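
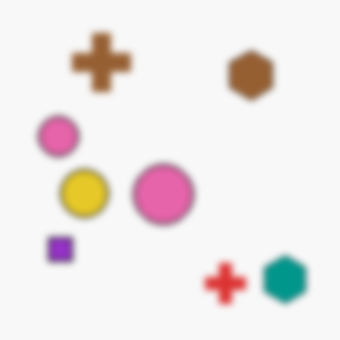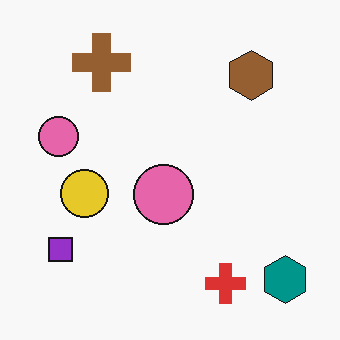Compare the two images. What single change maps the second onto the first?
Noticeably gaussian-blurred.

Shape edges and outlines are uniformly softened across the whole image.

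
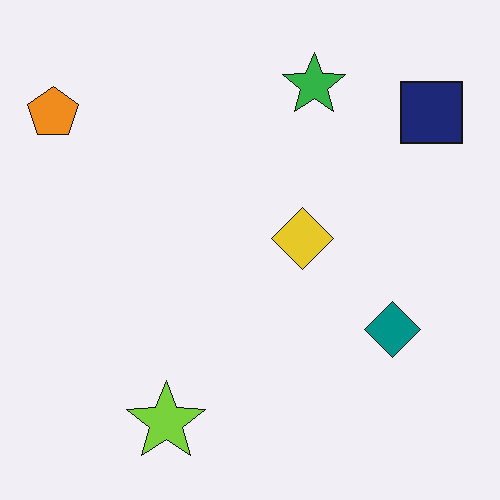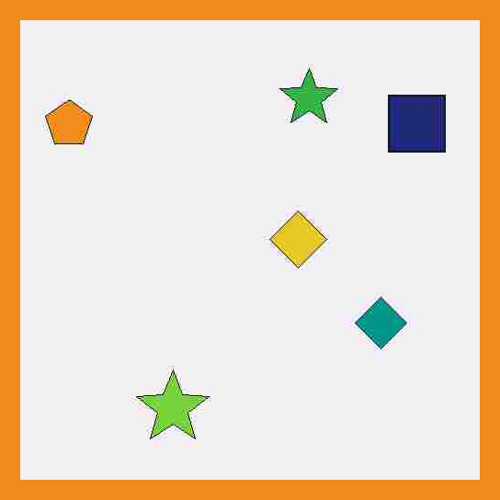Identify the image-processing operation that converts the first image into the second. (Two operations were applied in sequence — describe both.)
The transformation is: heavily JPEG-compressed with obvious blocking artifacts, then framed with a orange border.

Blocky 8×8 compression artifacts appear around shape edges and the flat background shows ringing — characteristic JPEG degradation. A solid orange frame runs around the edge of the second image, with the content slightly shrunk inside it.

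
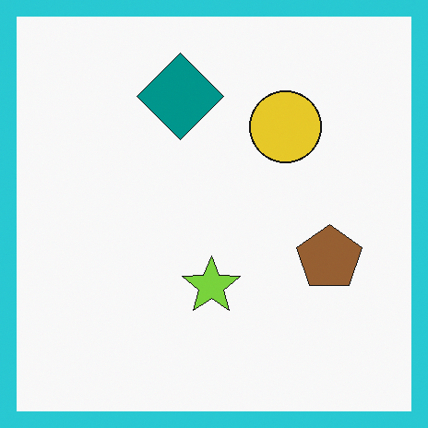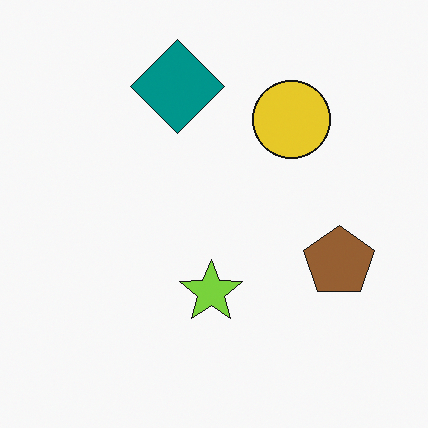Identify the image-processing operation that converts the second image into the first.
This is the original image framed with a cyan border.

A solid cyan frame runs around the edge of the first image, with the content slightly shrunk inside it.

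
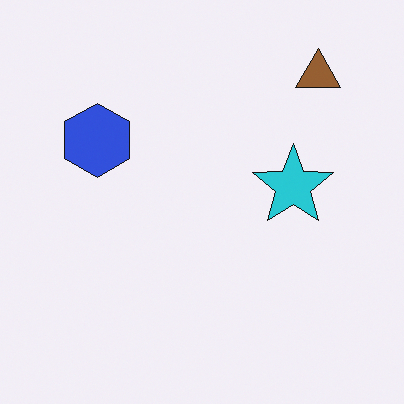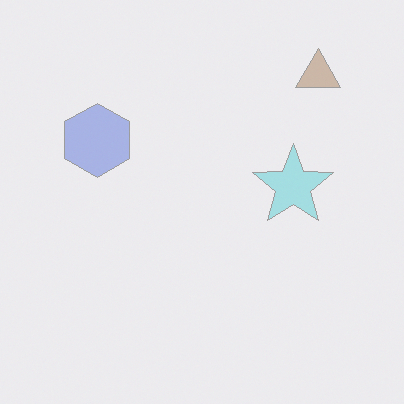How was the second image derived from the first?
The image was washed out (contrast reduced).

Tones are pushed toward mid-grey across the whole image — a global contrast change.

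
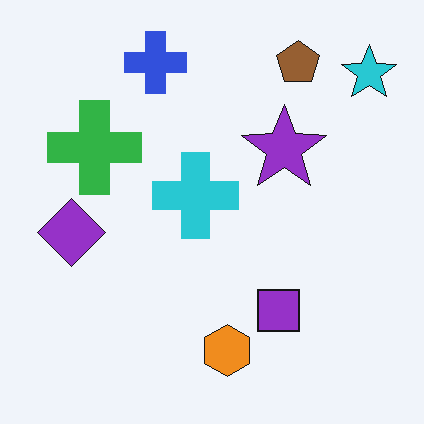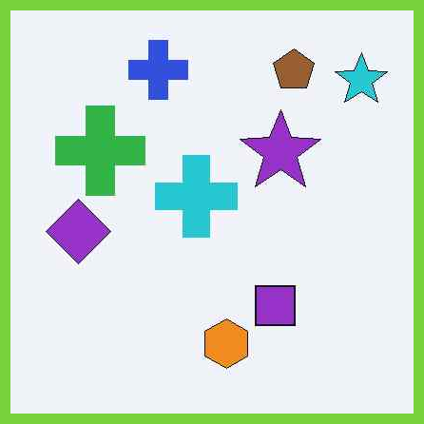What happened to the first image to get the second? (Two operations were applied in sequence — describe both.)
The image was JPEG-compressed with visible artifacts, then framed with a lime border.

Blocky 8×8 compression artifacts appear around shape edges and the flat background shows ringing — characteristic JPEG degradation. A solid lime frame runs around the edge of the second image, with the content slightly shrunk inside it.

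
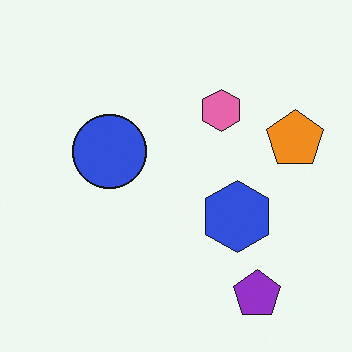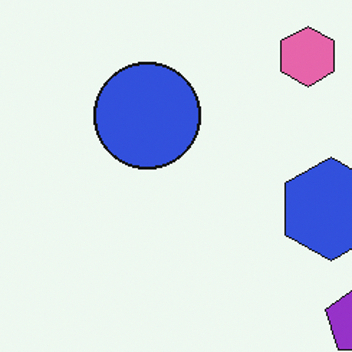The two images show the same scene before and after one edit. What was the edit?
The transformation is: cropped slightly and scaled back up.

The visible shapes are larger and the field of view is narrower; shapes near the original edges may be partly or wholly outside the frame — a crop-and-rescale.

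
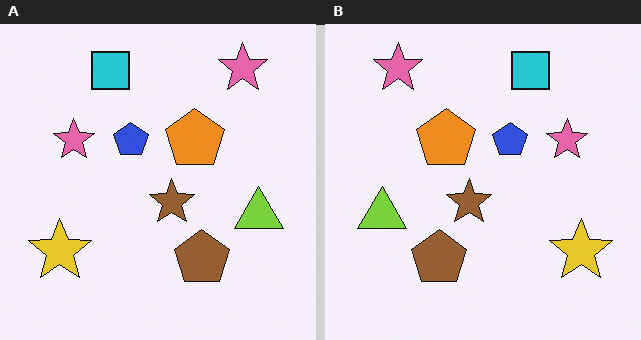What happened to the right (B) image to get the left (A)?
The transformation is: flipped horizontally (left ↔ right).

The lime triangle is in the left of the right (B) image and the right of the left (A) — shapes on opposite sides of the vertical midline have swapped in a mirror flip.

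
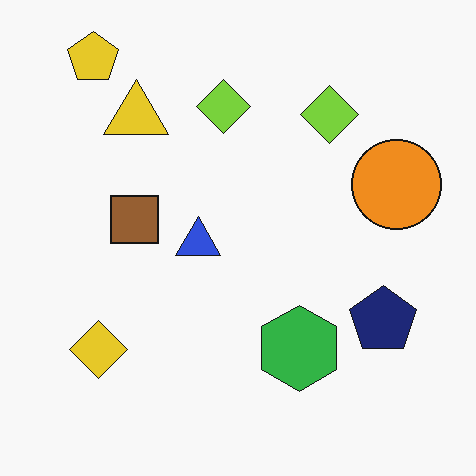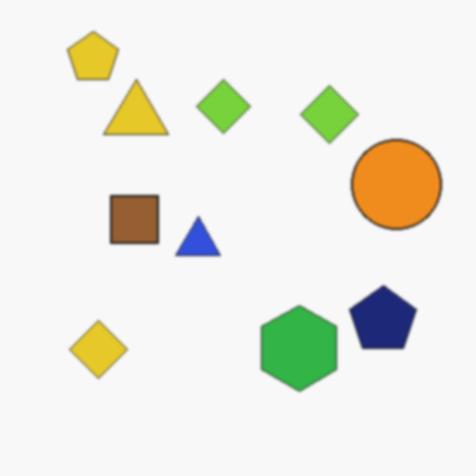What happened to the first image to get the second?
The second image is the first given a subtle gaussian blur.

Shape edges and outlines are uniformly softened across the whole image.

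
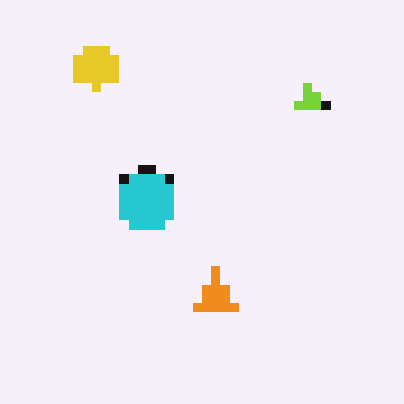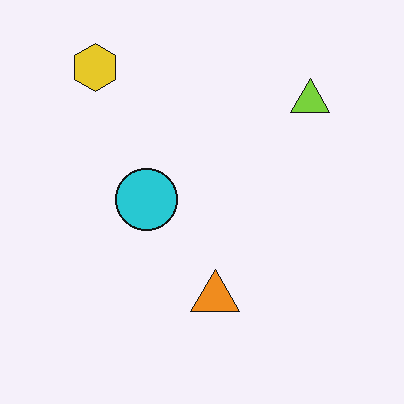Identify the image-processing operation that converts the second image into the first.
This is the original image heavily pixelated into large blocks.

Shapes are reduced to large square blocks; fine edges and outlines are lost — a downscale-then-upscale (mosaic) effect.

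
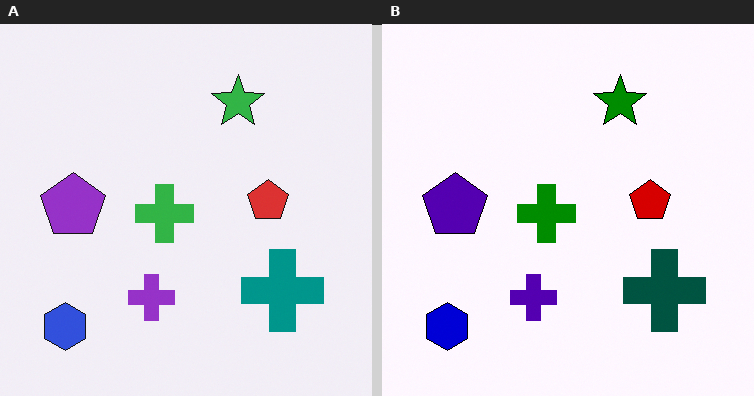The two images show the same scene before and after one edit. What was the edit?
Given much higher contrast.

Tones are pushed away from mid-grey across the whole image — a global contrast change.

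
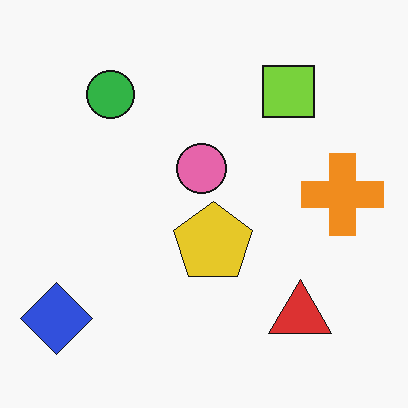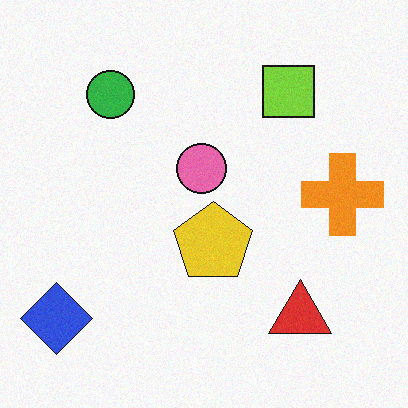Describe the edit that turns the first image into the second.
The transformation is: degraded with subtle gaussian noise.

Random speckle covers the whole image, including the flat background.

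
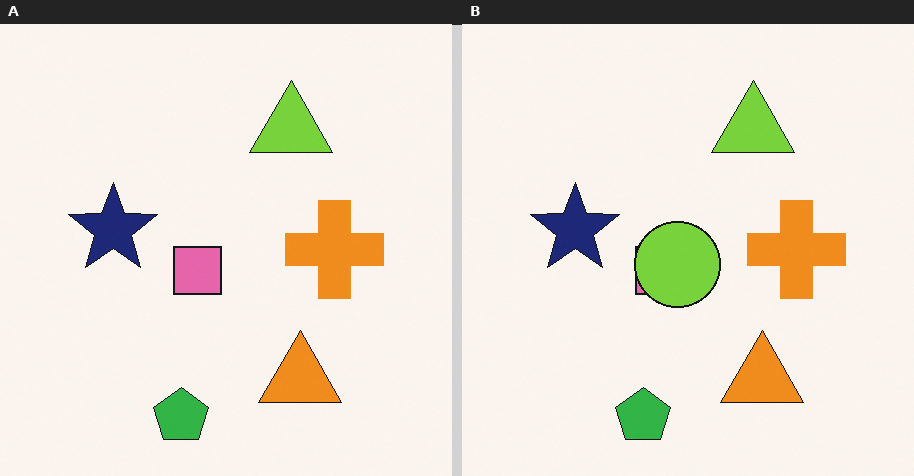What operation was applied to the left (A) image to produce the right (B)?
Overlaid with an additional lime circle.

A lime circle appears in the right (B) image that is absent from the left (A).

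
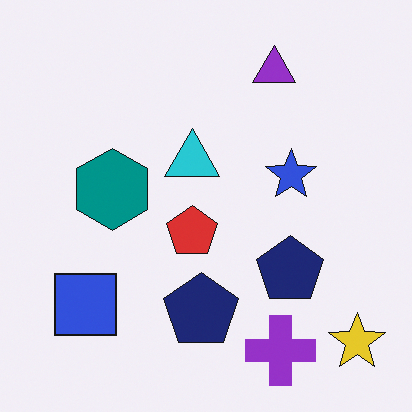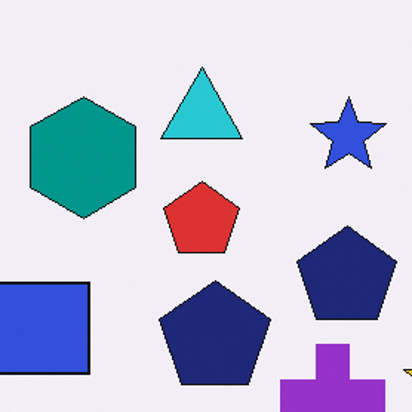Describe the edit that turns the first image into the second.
The image was cropped to a modestly smaller region and rescaled.

The visible shapes are larger and the field of view is narrower; shapes near the original edges may be partly or wholly outside the frame — a crop-and-rescale.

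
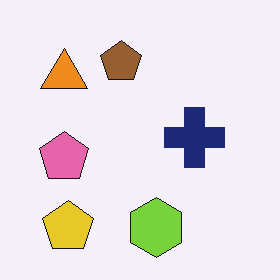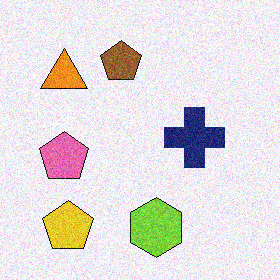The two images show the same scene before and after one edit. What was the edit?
The image was degraded with visible gaussian noise.

Random speckle covers the whole image, including the flat background.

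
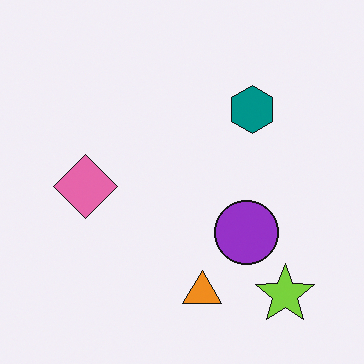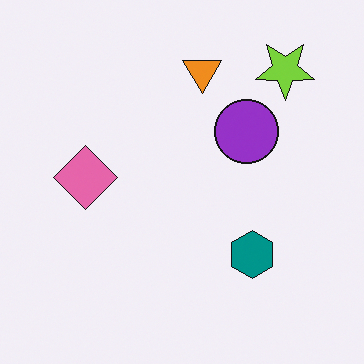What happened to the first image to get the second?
This is the original image flipped vertically (top ↔ bottom).

The lime star is in the bottom-right of the first image and the top-right of the second — shapes on opposite sides of the horizontal midline have swapped in a mirror flip.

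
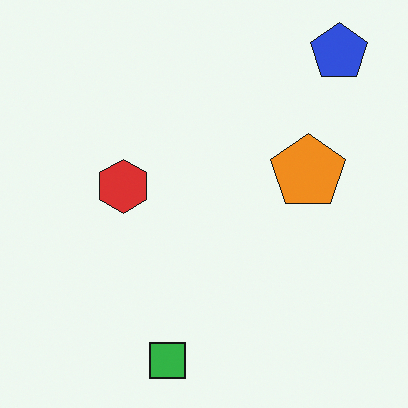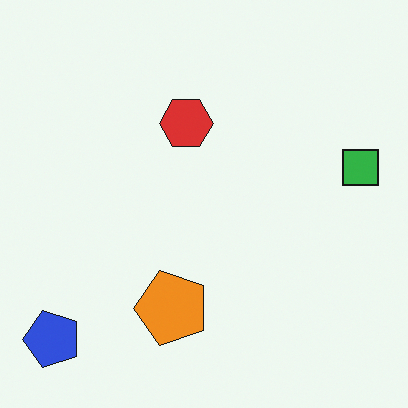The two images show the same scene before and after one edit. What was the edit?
It was transposed (reflected across the top-left ↔ bottom-right diagonal).

Shapes have swapped their row and column positions — what was in the top-right is now in the bottom-left — a diagonal reflection.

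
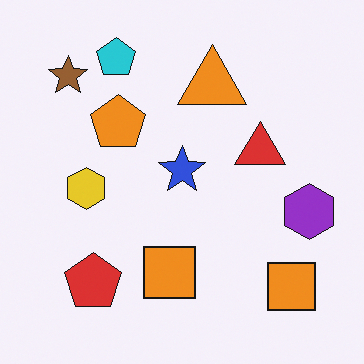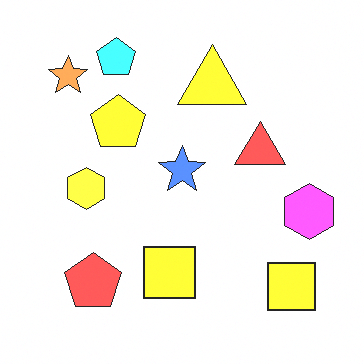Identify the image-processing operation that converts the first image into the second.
Substantially brightened.

Every pixel — background and shapes alike — is uniformly brightened.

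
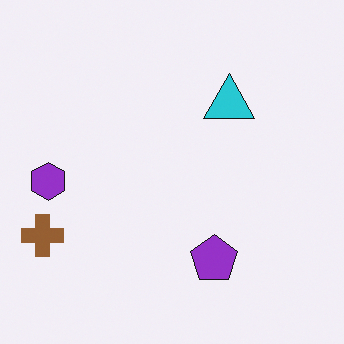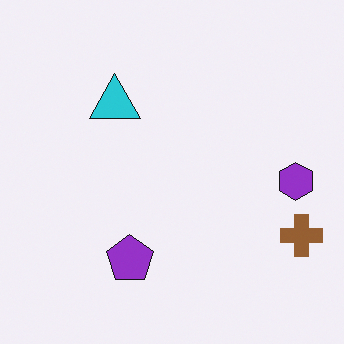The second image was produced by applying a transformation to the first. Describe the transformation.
The transformation is: flipped horizontally (left ↔ right).

The brown cross is in the bottom-left of the first image and the bottom-right of the second — shapes on opposite sides of the vertical midline have swapped in a mirror flip.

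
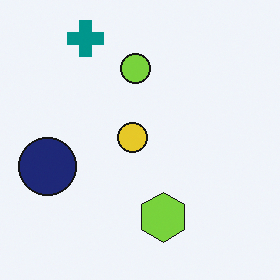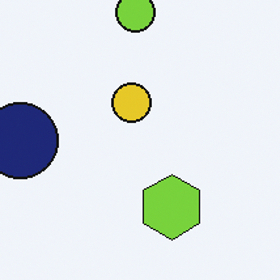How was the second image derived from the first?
The image was cropped to a modestly smaller region and rescaled.

The visible shapes are larger and the field of view is narrower; shapes near the original edges may be partly or wholly outside the frame — a crop-and-rescale.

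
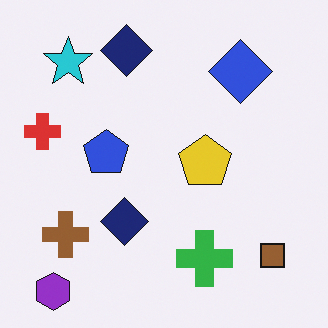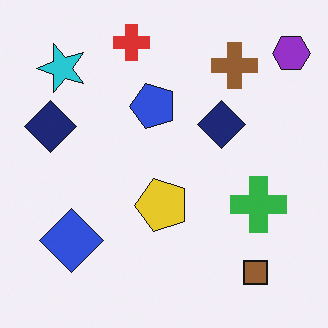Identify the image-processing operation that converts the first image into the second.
The second image is the first transposed (reflected across the top-left ↔ bottom-right diagonal).

Shapes have swapped their row and column positions — what was in the top-right is now in the bottom-left — a diagonal reflection.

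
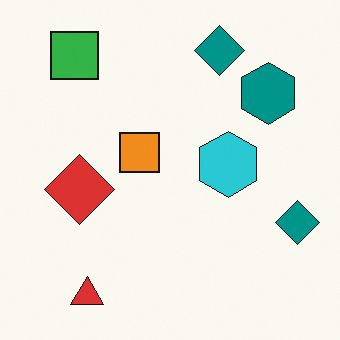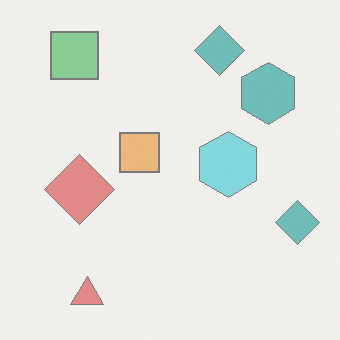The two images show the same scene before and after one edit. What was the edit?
The image was washed out (contrast reduced).

Tones are pushed toward mid-grey across the whole image — a global contrast change.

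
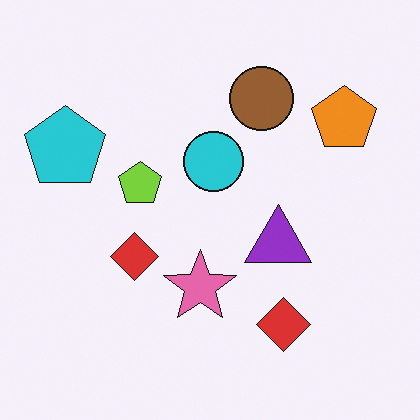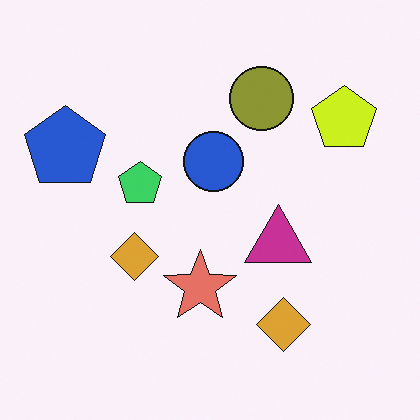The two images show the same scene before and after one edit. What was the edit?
The second image is the first hue-shifted by a small amount.

Every shape's color has rotated by the same amount around the hue wheel — a uniform hue shift.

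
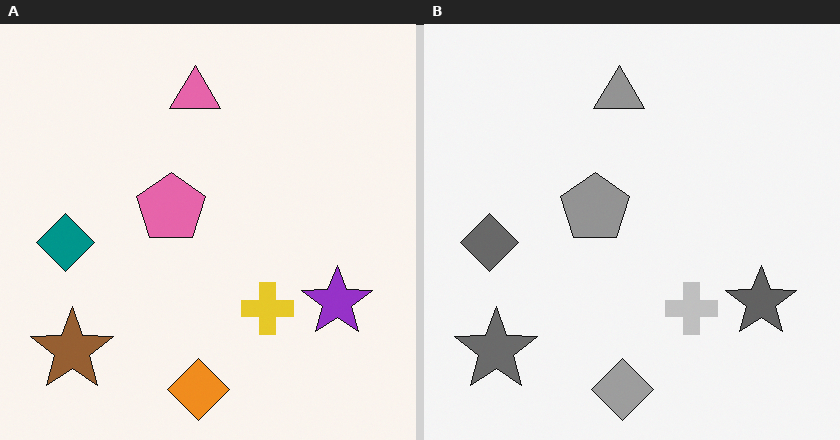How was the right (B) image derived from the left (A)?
This is the original image converted to grayscale.

All color is removed — every shape is now a shade of grey.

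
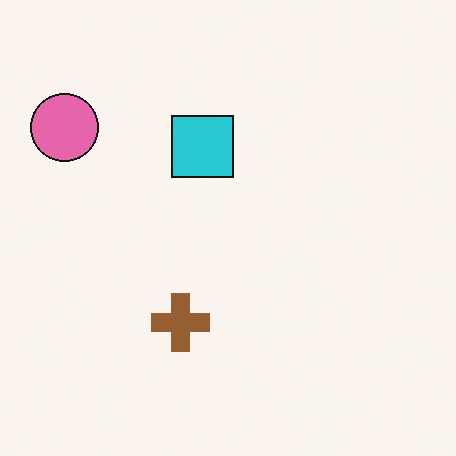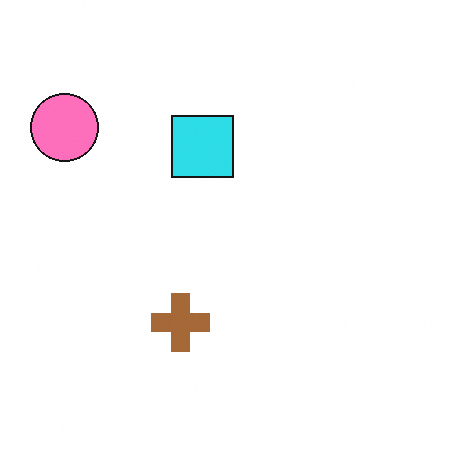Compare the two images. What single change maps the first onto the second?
Slightly brightened.

Every pixel — background and shapes alike — is uniformly brightened.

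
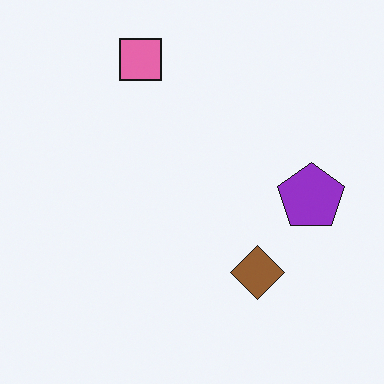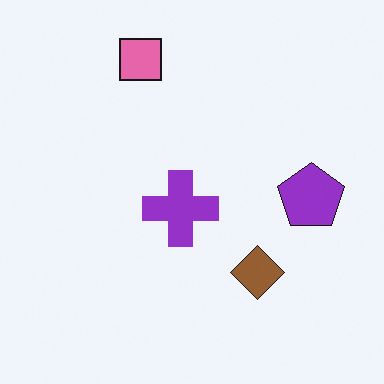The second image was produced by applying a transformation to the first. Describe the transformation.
Overlaid with an additional purple cross.

A purple cross appears in the second image that is absent from the first.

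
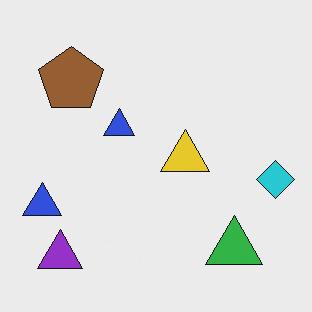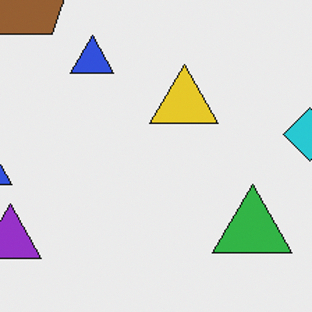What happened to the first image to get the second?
The second image is the first cropped slightly and scaled back up.

The visible shapes are larger and the field of view is narrower; shapes near the original edges may be partly or wholly outside the frame — a crop-and-rescale.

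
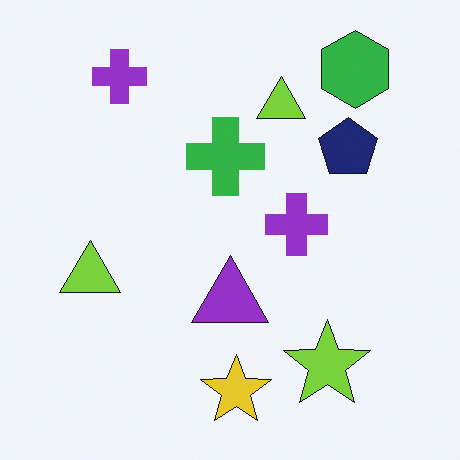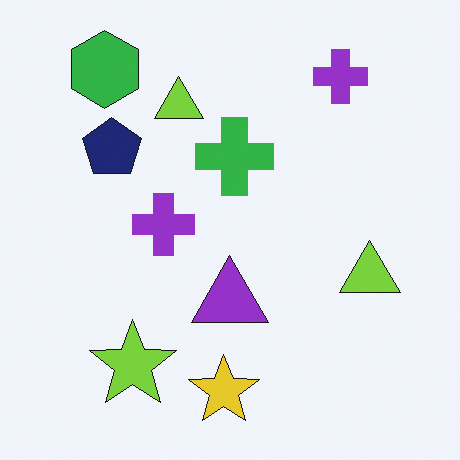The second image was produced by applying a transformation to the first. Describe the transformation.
The transformation is: flipped horizontally (left ↔ right).

The green hexagon is in the top-right of the first image and the top-left of the second — shapes on opposite sides of the vertical midline have swapped in a mirror flip.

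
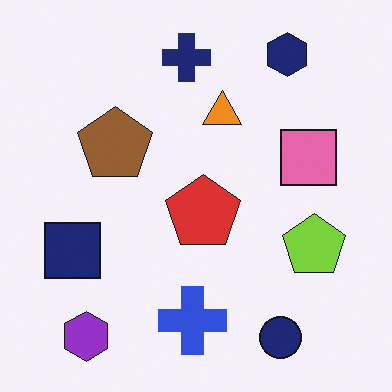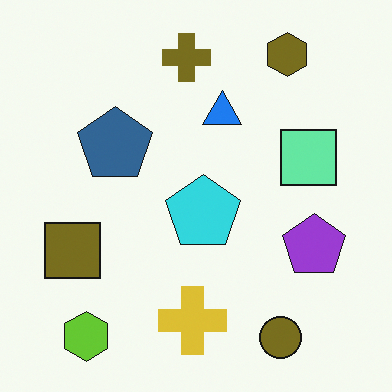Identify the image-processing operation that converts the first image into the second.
The image was hue-shifted through roughly half the color wheel.

Every shape's color has rotated by the same amount around the hue wheel — a uniform hue shift.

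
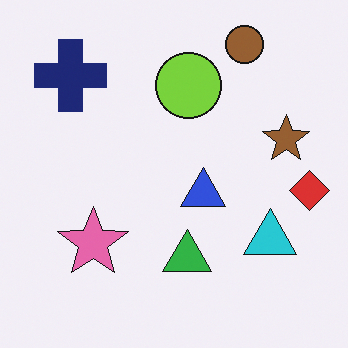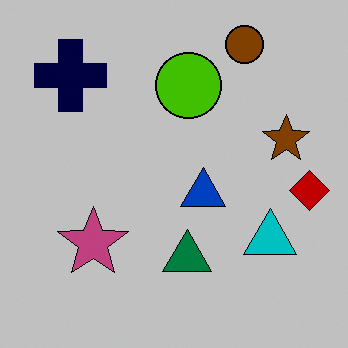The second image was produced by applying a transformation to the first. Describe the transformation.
The image was heavily posterized to just a handful of flat colors.

Each flat color has snapped to a coarser quantized level — most visibly, the near-white background has dropped to a flat grey.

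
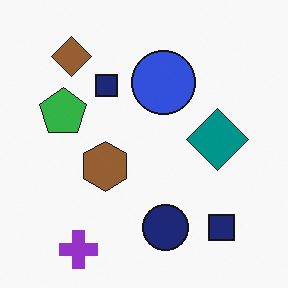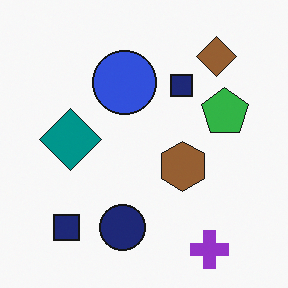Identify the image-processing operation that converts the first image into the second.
This is the original image flipped horizontally (left ↔ right).

The green pentagon is in the left of the first image and the right of the second — shapes on opposite sides of the vertical midline have swapped in a mirror flip.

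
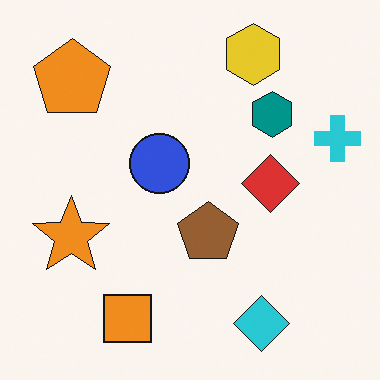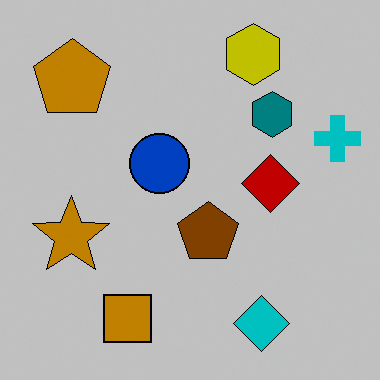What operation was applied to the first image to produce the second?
The transformation is: aggressively posterized.

Each flat color has snapped to a coarser quantized level — most visibly, the near-white background has dropped to a flat grey.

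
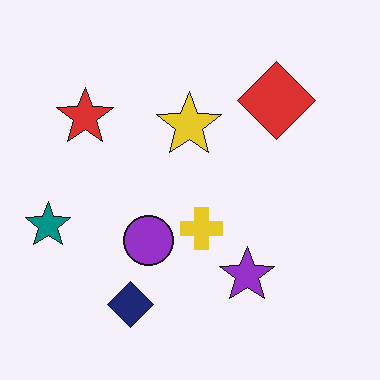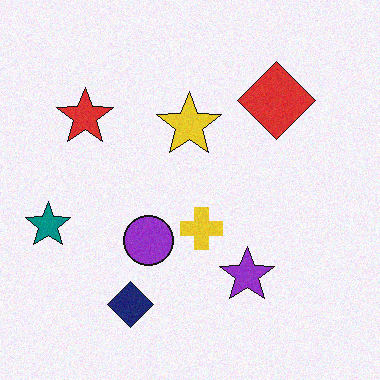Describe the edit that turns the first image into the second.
The transformation is: degraded with subtle gaussian noise.

Random speckle covers the whole image, including the flat background.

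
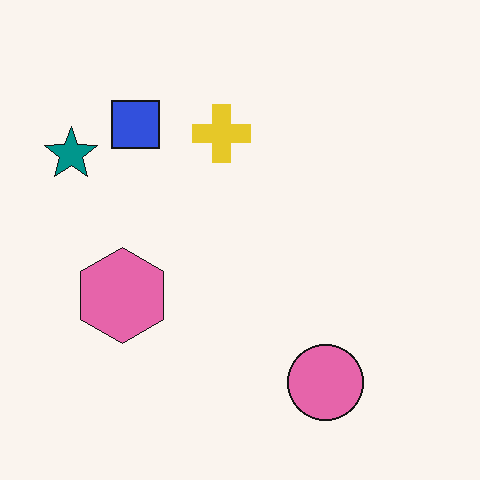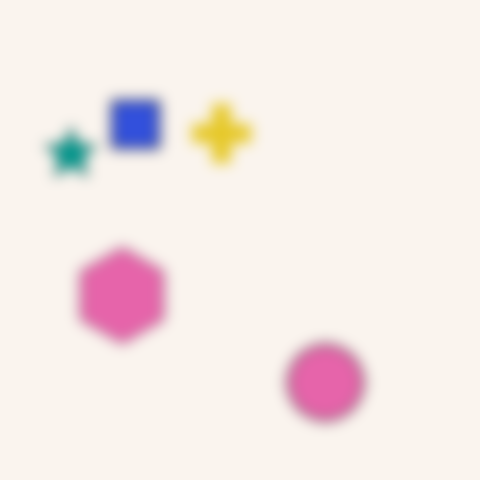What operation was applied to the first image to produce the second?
It was strongly gaussian-blurred.

Shape edges and outlines are uniformly softened across the whole image.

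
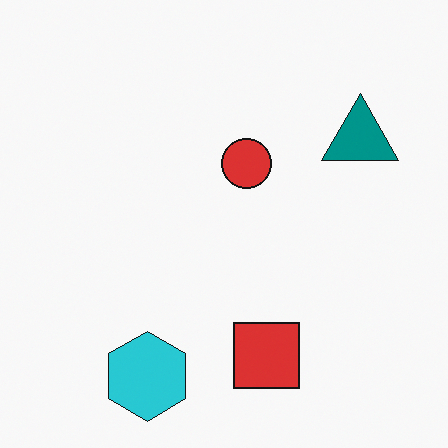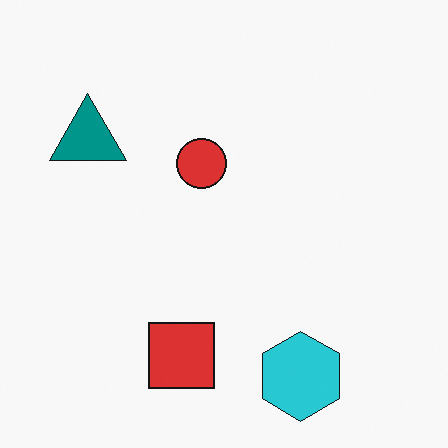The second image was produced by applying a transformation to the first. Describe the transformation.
The transformation is: flipped horizontally (left ↔ right).

The teal triangle is in the top-right of the first image and the top-left of the second — shapes on opposite sides of the vertical midline have swapped in a mirror flip.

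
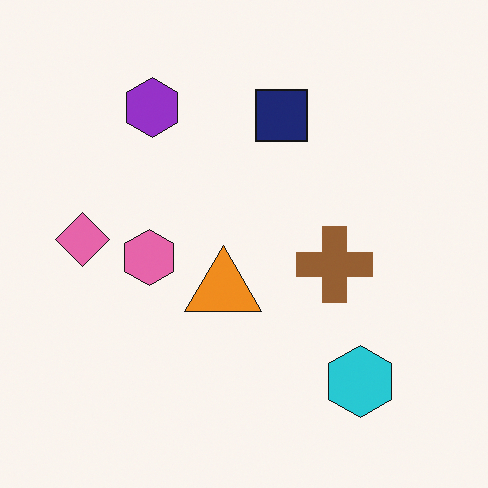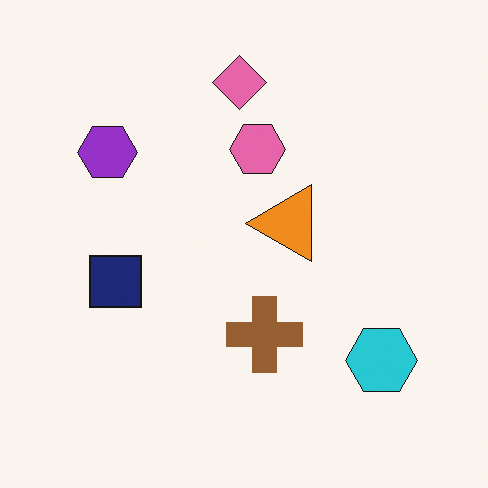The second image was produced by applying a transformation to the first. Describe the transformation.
This is the original image transposed (reflected across the top-left ↔ bottom-right diagonal).

Shapes have swapped their row and column positions — what was in the top-right is now in the bottom-left — a diagonal reflection.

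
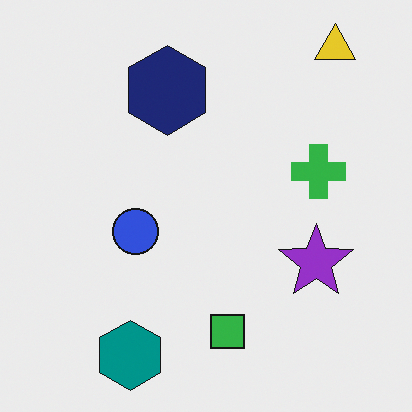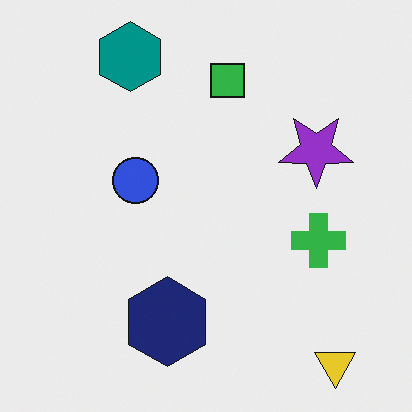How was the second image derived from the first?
This is the original image flipped vertically (top ↔ bottom).

The yellow triangle is in the top-right of the first image and the bottom-right of the second — shapes on opposite sides of the horizontal midline have swapped in a mirror flip.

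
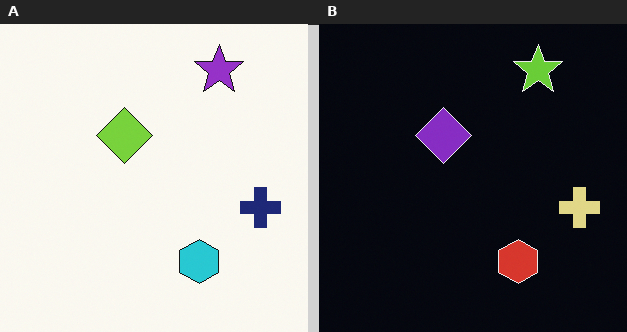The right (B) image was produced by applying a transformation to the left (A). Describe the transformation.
The image was color-inverted (negative).

The light background has become dark and every shape's color is its complement — a photographic negative.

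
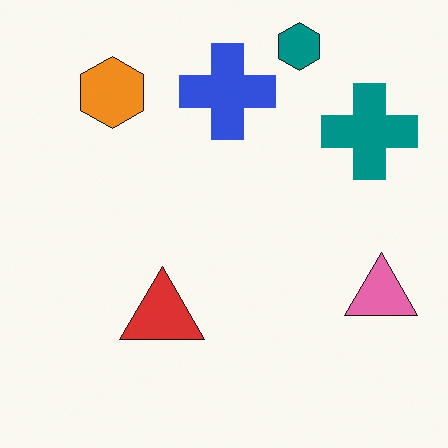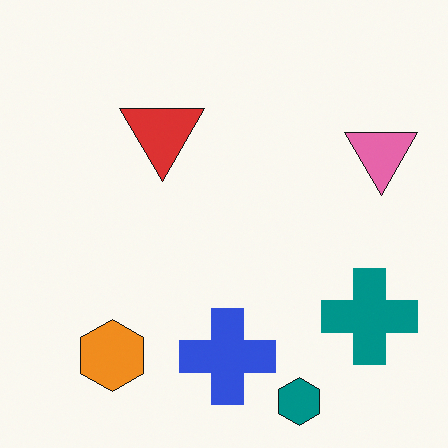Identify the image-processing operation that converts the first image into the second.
This is the original image flipped vertically (top ↔ bottom).

The teal hexagon is in the top-right of the first image and the bottom-right of the second — shapes on opposite sides of the horizontal midline have swapped in a mirror flip.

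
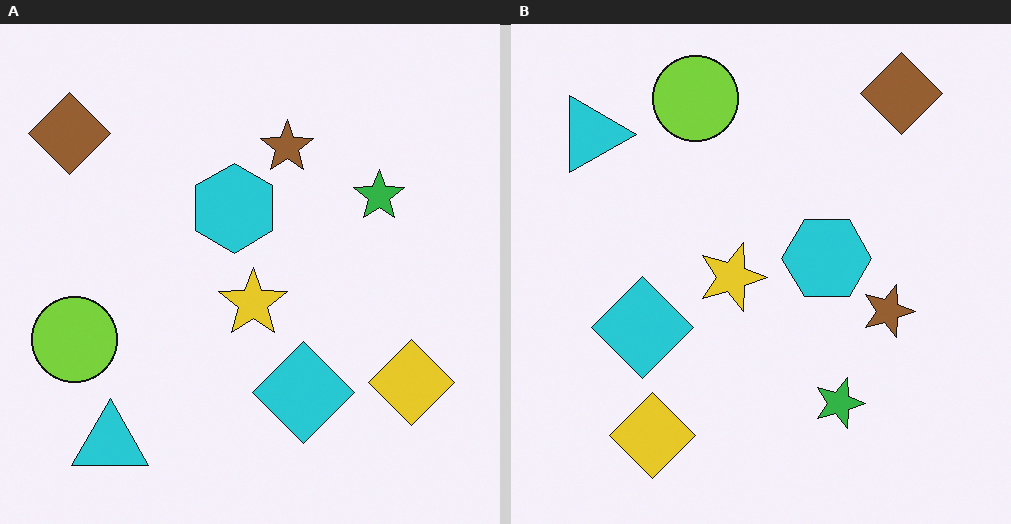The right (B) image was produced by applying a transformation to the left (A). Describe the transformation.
This is the original image rotated 90° clockwise.

The brown diamond sits in the top-left of the left (A) image and the top-right of the right (B) — consistent with a whole-image 90° clockwise rotation.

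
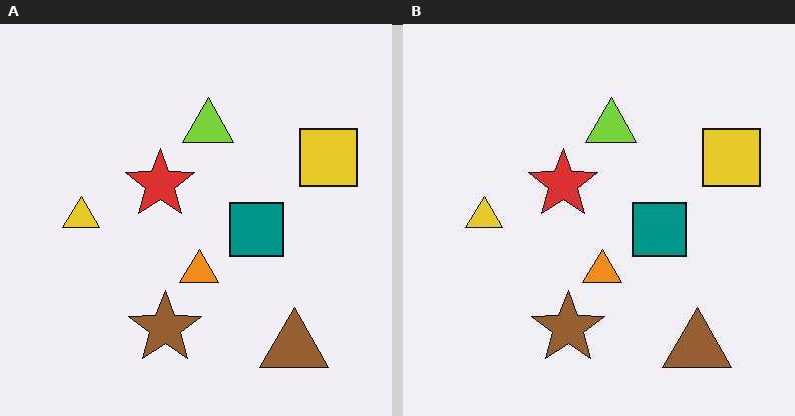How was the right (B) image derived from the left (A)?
The transformation is: given moderate JPEG compression.

Blocky 8×8 compression artifacts appear around shape edges and the flat background shows ringing — characteristic JPEG degradation.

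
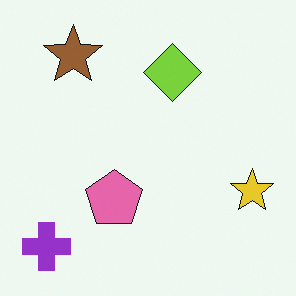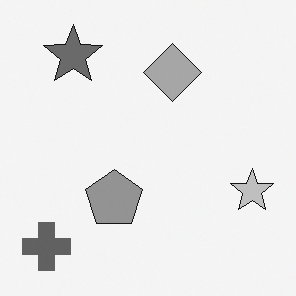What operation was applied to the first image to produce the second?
The image was converted to grayscale.

All color is removed — every shape is now a shade of grey.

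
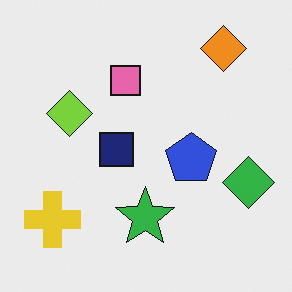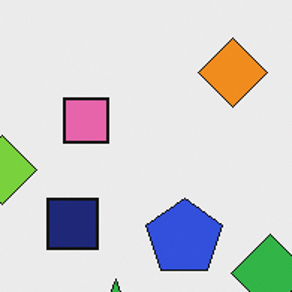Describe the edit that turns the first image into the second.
The transformation is: cropped slightly and scaled back up.

The visible shapes are larger and the field of view is narrower; shapes near the original edges may be partly or wholly outside the frame — a crop-and-rescale.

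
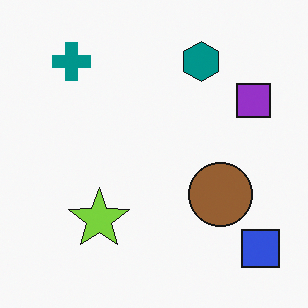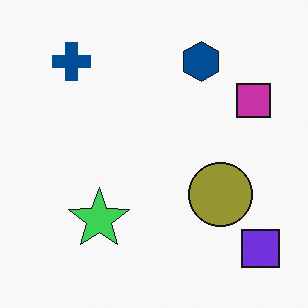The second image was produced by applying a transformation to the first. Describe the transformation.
The transformation is: hue-shifted slightly.

Every shape's color has rotated by the same amount around the hue wheel — a uniform hue shift.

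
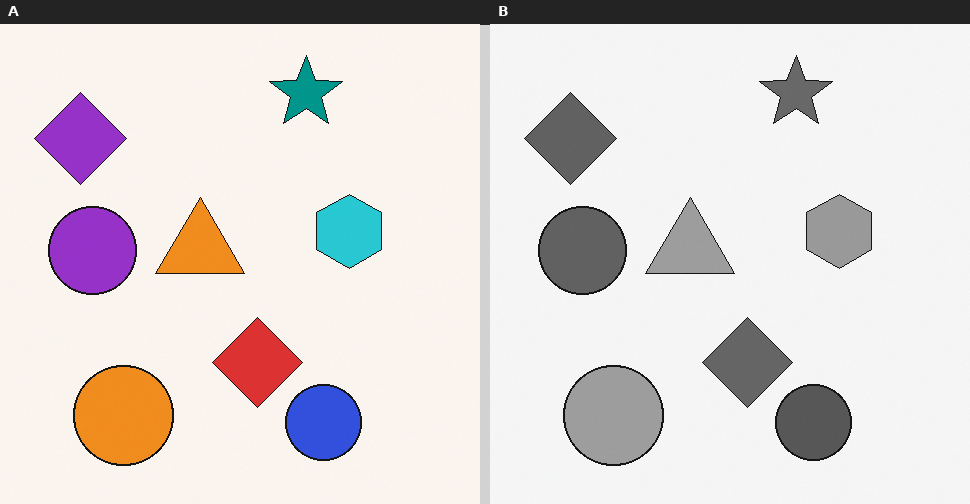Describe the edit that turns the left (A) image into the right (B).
This is the original image converted to grayscale.

All color is removed — every shape is now a shade of grey.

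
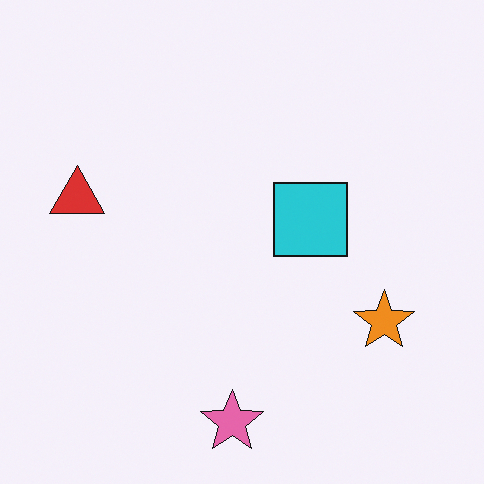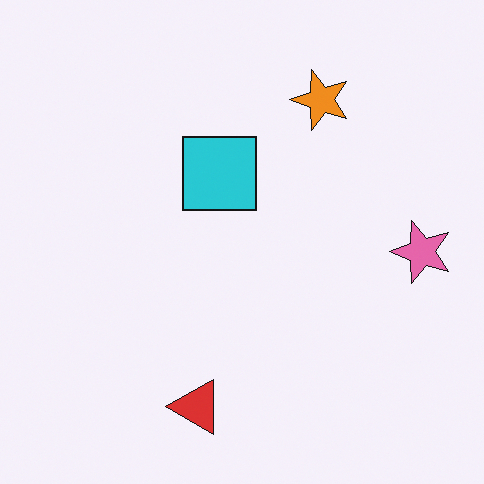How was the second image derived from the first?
The image was rotated 90° counter-clockwise.

The pink star sits in the bottom of the first image and the right of the second — consistent with a whole-image 90° counter-clockwise rotation.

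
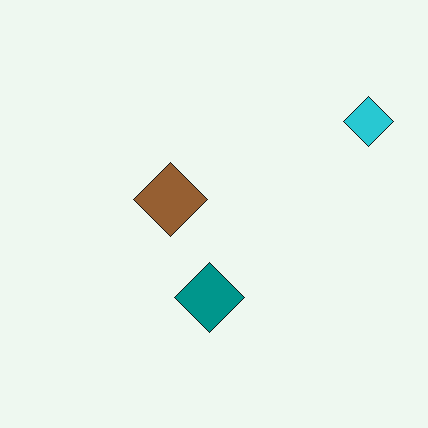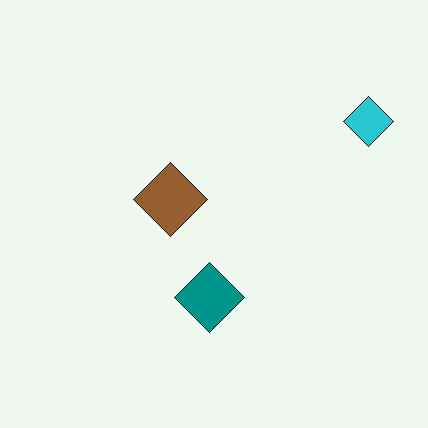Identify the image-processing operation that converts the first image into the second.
It was JPEG-compressed with visible artifacts.

Blocky 8×8 compression artifacts appear around shape edges and the flat background shows ringing — characteristic JPEG degradation.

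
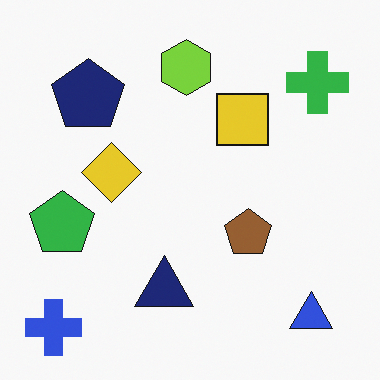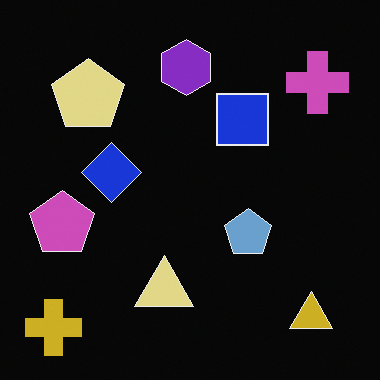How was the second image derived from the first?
Color-inverted (negative).

The light background has become dark and every shape's color is its complement — a photographic negative.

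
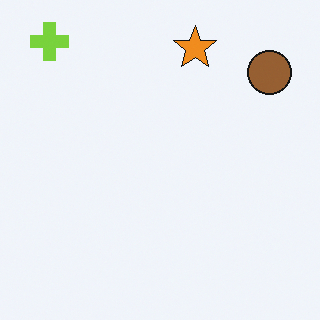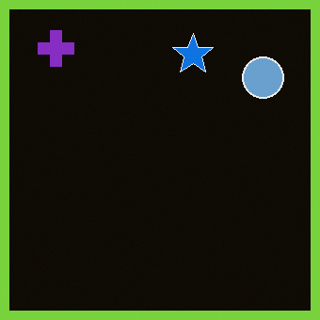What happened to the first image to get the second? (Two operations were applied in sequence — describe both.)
The second image is the first color-inverted (negative), then framed with a lime border.

The light background has become dark and every shape's color is its complement — a photographic negative. A solid lime frame runs around the edge of the second image, with the content slightly shrunk inside it.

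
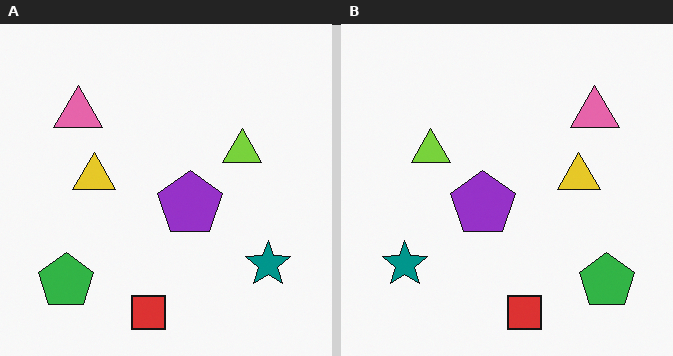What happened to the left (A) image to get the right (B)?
This is the original image flipped horizontally (left ↔ right).

The teal star is in the bottom-right of the left (A) image and the bottom-left of the right (B) — shapes on opposite sides of the vertical midline have swapped in a mirror flip.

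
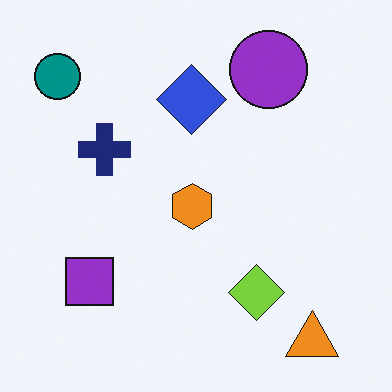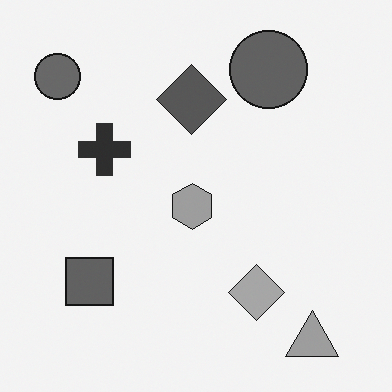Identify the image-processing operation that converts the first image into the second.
Converted to grayscale.

All color is removed — every shape is now a shade of grey.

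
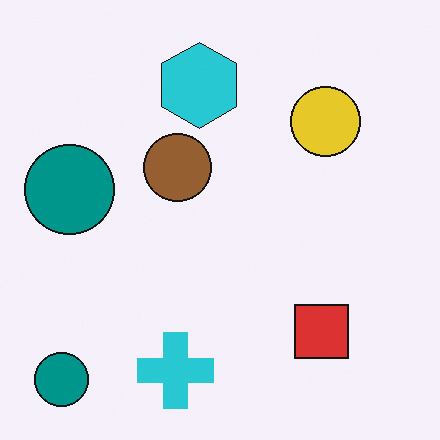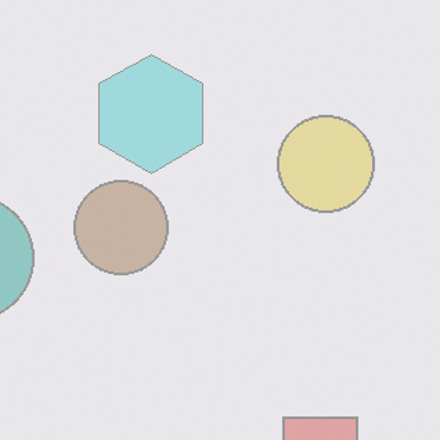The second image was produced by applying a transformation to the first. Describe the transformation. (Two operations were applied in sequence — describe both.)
Cropped slightly and scaled back up, then given much lower contrast.

The visible shapes are larger and the field of view is narrower; shapes near the original edges may be partly or wholly outside the frame — a crop-and-rescale. Tones are pushed toward mid-grey across the whole image — a global contrast change.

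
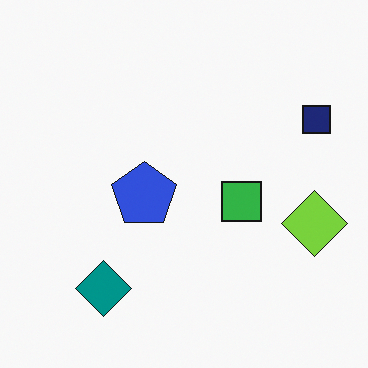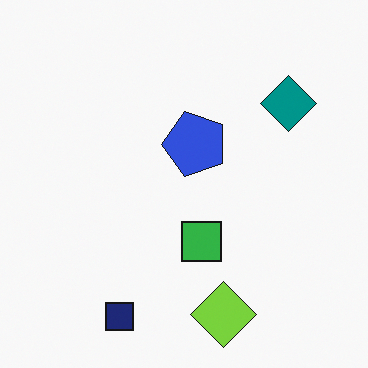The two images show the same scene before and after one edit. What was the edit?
The image was transposed (reflected across the top-left ↔ bottom-right diagonal).

Shapes have swapped their row and column positions — what was in the top-right is now in the bottom-left — a diagonal reflection.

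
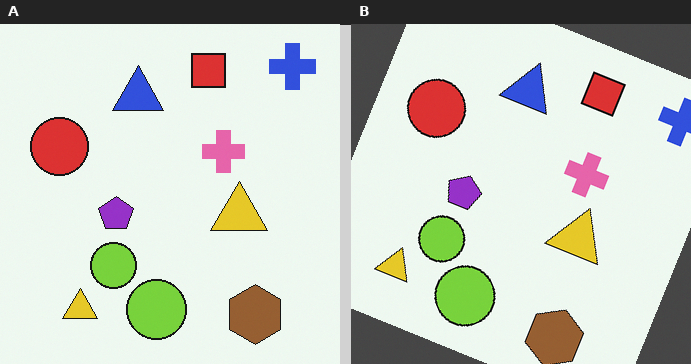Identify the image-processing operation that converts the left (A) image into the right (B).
This is the original image rotated clockwise by a moderate amount.

Every shape is tilted by the same angle and the image corners show triangular fill wedges — a whole-image rotation by a non-right angle.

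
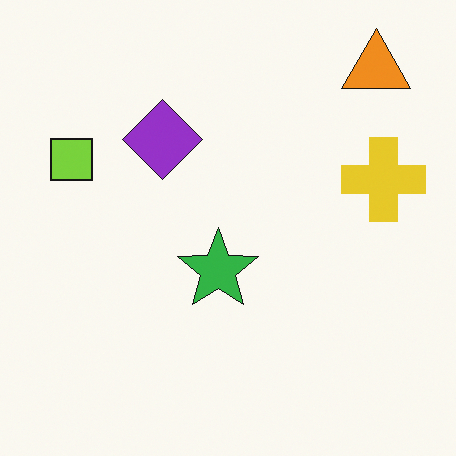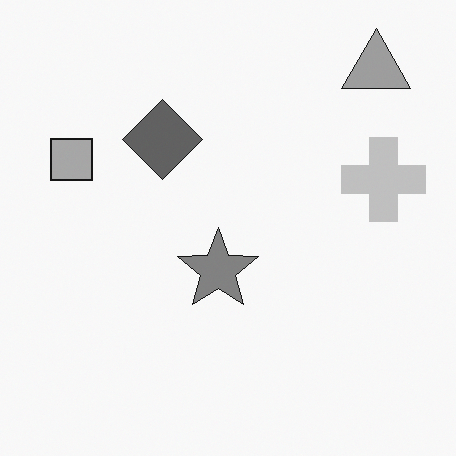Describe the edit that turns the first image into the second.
This is the original image converted to grayscale.

All color is removed — every shape is now a shade of grey.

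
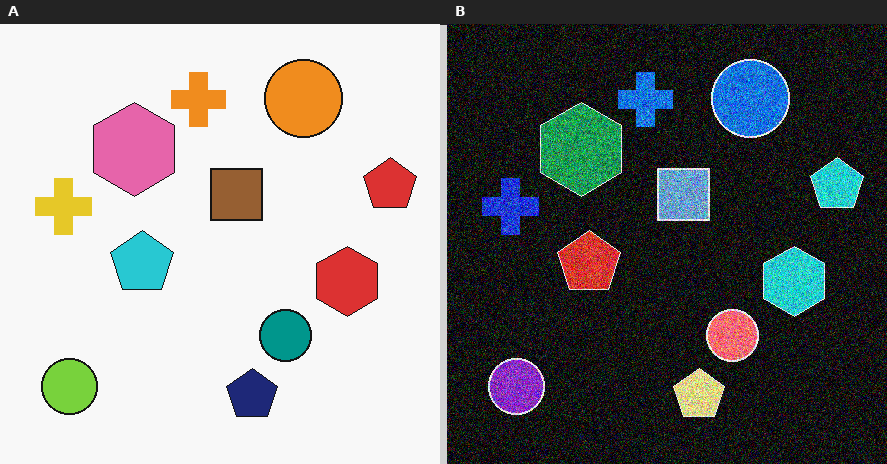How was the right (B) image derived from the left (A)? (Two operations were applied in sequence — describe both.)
The image was color-inverted (negative), then degraded with a thick layer of grain.

The light background has become dark and every shape's color is its complement — a photographic negative. Random speckle covers the whole image, including the flat background.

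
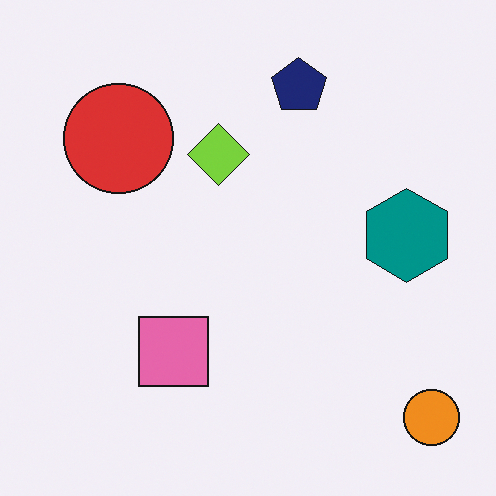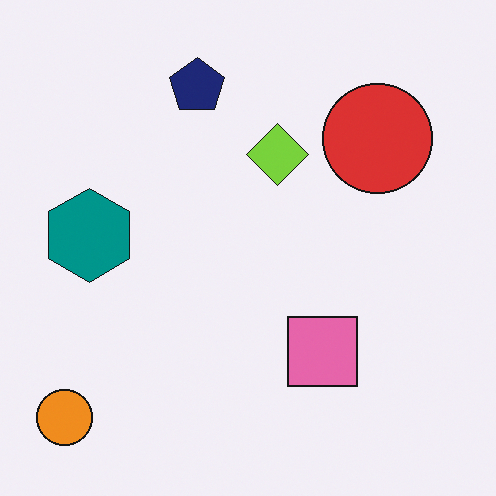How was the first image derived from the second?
It was flipped horizontally (left ↔ right).

The orange circle is in the bottom-left of the second image and the bottom-right of the first — shapes on opposite sides of the vertical midline have swapped in a mirror flip.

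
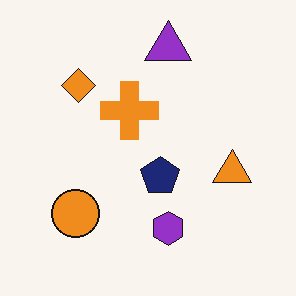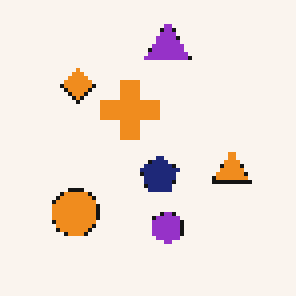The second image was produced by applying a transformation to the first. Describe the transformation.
The transformation is: mildly pixelated.

Shapes are reduced to large square blocks; fine edges and outlines are lost — a downscale-then-upscale (mosaic) effect.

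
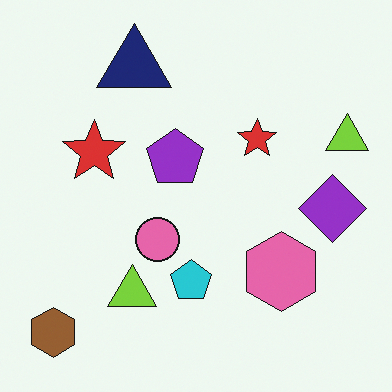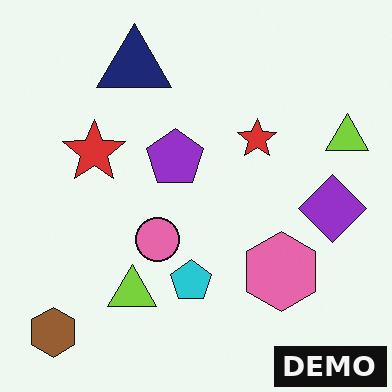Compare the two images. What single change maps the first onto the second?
It was watermarked with the text "DEMO" in the lower-right corner.

A dark label reading "DEMO" appears in the lower-right corner.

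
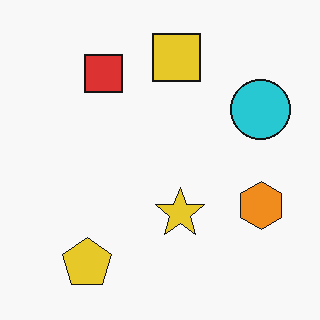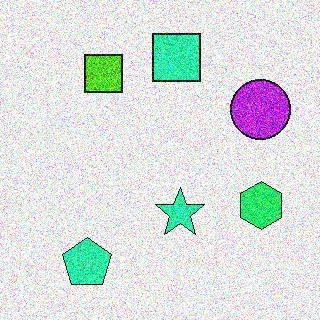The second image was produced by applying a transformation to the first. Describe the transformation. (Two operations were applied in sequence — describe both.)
The image was degraded with heavy additive noise, then hue-shifted noticeably.

Random speckle covers the whole image, including the flat background. Every shape's color has rotated by the same amount around the hue wheel — a uniform hue shift.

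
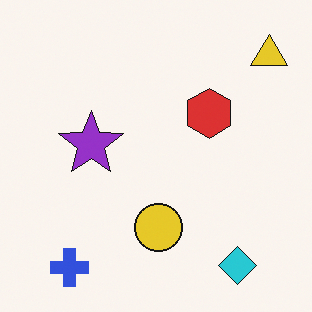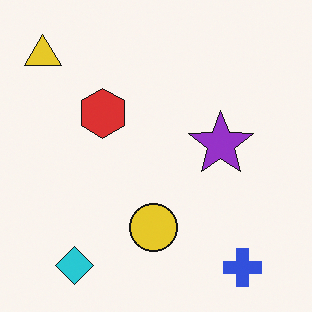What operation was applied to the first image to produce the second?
It was flipped horizontally (left ↔ right).

The yellow triangle is in the top-right of the first image and the top-left of the second — shapes on opposite sides of the vertical midline have swapped in a mirror flip.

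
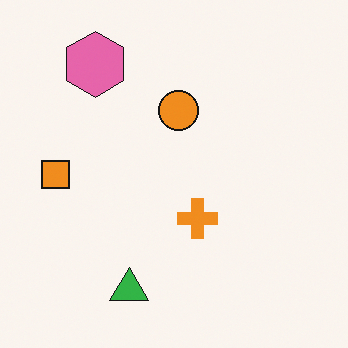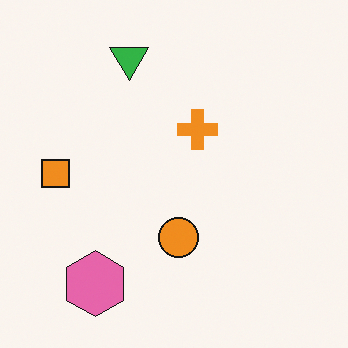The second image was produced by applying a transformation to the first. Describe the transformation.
Flipped vertically (top ↔ bottom).

The green triangle is in the bottom of the first image and the top of the second — shapes on opposite sides of the horizontal midline have swapped in a mirror flip.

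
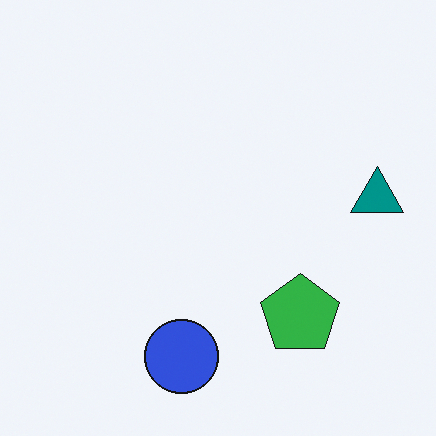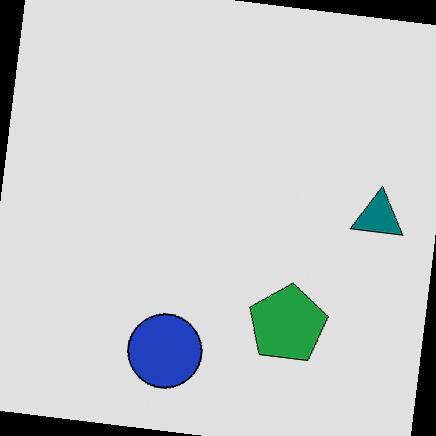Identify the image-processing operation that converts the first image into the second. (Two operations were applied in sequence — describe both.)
The transformation is: rotated clockwise by a slight angle, then moderately posterized.

Every shape is tilted by the same angle and the image corners show triangular fill wedges — a whole-image rotation by a non-right angle. Each flat color has snapped to a coarser quantized level — most visibly, the near-white background has dropped to a flat grey.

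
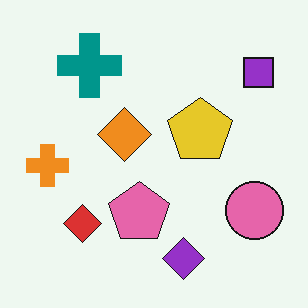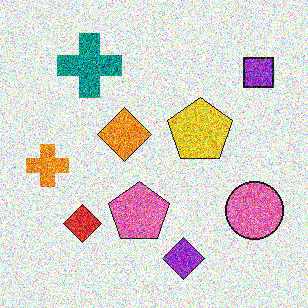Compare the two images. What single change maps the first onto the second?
The transformation is: degraded with strong gaussian noise.

Random speckle covers the whole image, including the flat background.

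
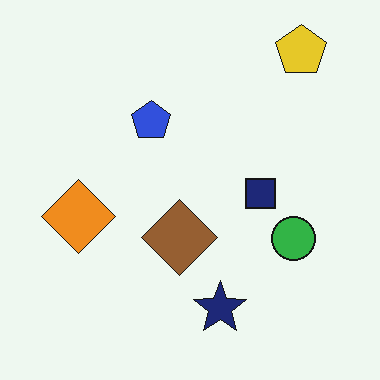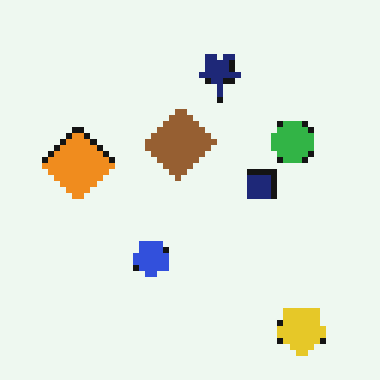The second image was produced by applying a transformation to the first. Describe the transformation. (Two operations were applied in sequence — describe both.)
Flipped vertically (top ↔ bottom), then pixelated into visible square blocks.

The yellow pentagon is in the top-right of the first image and the bottom-right of the second — shapes on opposite sides of the horizontal midline have swapped in a mirror flip. Shapes are reduced to large square blocks; fine edges and outlines are lost — a downscale-then-upscale (mosaic) effect.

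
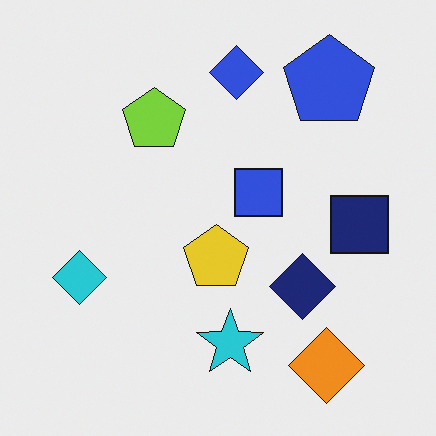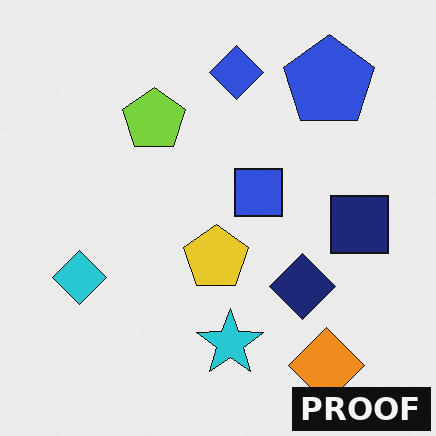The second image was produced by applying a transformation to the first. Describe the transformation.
This is the original image watermarked with the text "PROOF" in the lower-right corner.

A dark label reading "PROOF" appears in the lower-right corner.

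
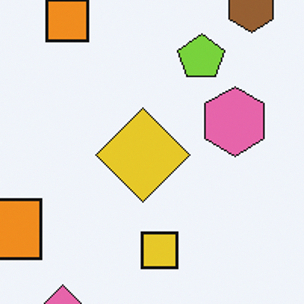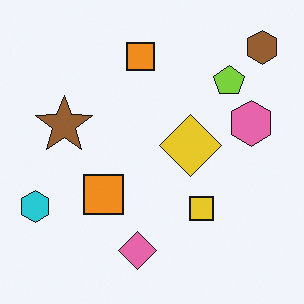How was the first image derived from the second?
The transformation is: cropped slightly and scaled back up.

The visible shapes are larger and the field of view is narrower; shapes near the original edges may be partly or wholly outside the frame — a crop-and-rescale.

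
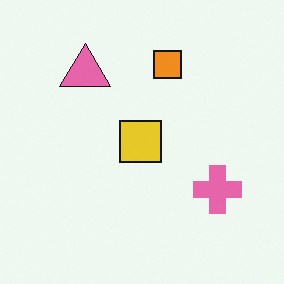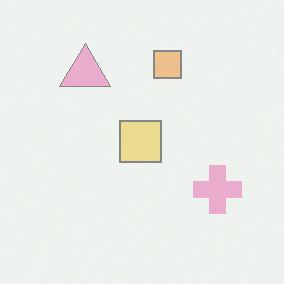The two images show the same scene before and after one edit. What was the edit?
Washed out (contrast reduced).

Tones are pushed toward mid-grey across the whole image — a global contrast change.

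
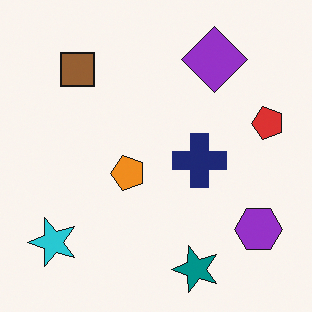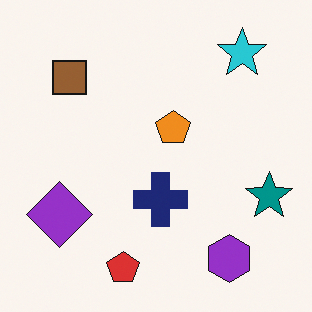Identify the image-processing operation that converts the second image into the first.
This is the original image transposed (reflected across the top-left ↔ bottom-right diagonal).

Shapes have swapped their row and column positions — what was in the top-right is now in the bottom-left — a diagonal reflection.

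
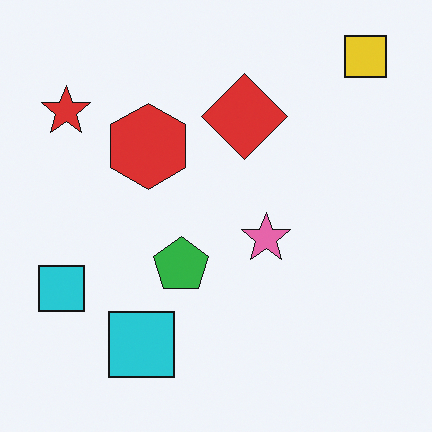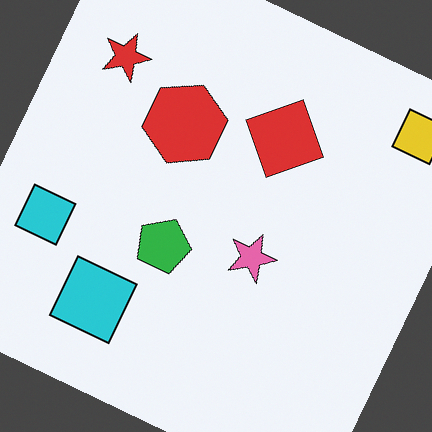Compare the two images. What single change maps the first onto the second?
It was rotated clockwise by a moderate amount.

Every shape is tilted by the same angle and the image corners show triangular fill wedges — a whole-image rotation by a non-right angle.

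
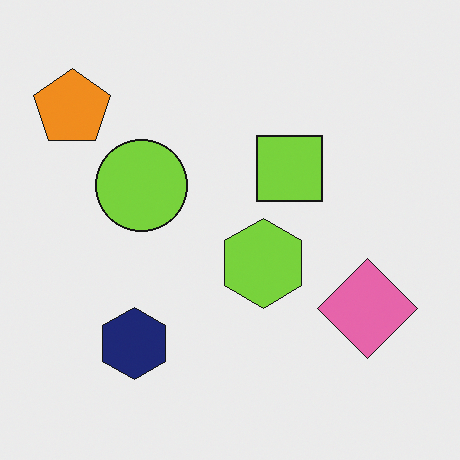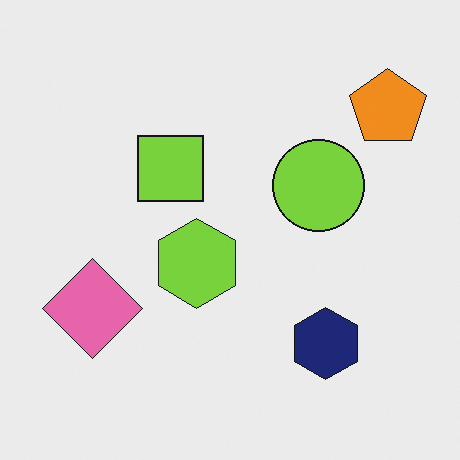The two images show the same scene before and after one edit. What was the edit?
It was flipped horizontally (left ↔ right).

The orange pentagon is in the top-left of the first image and the top-right of the second — shapes on opposite sides of the vertical midline have swapped in a mirror flip.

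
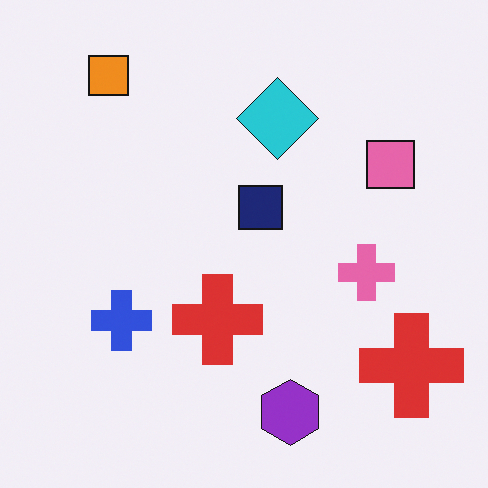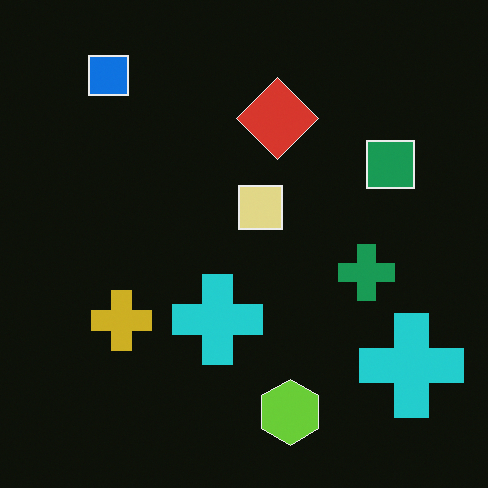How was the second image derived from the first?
It was color-inverted (negative).

The light background has become dark and every shape's color is its complement — a photographic negative.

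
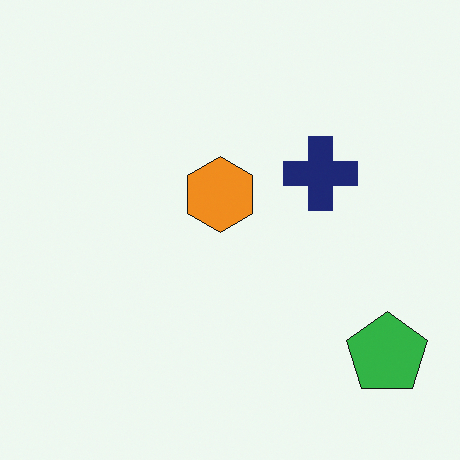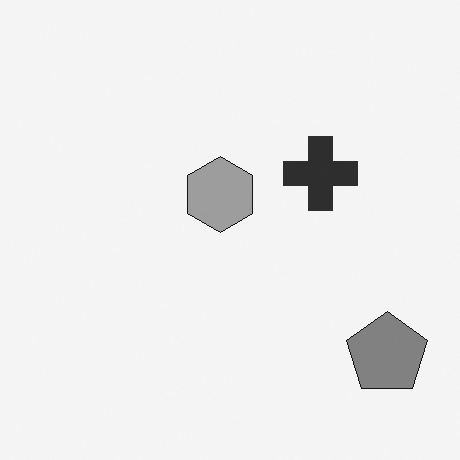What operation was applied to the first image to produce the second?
Converted to grayscale.

All color is removed — every shape is now a shade of grey.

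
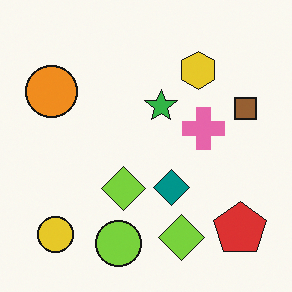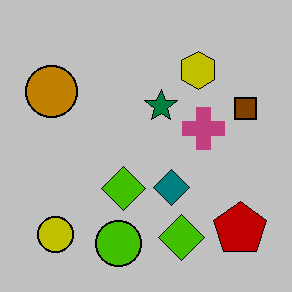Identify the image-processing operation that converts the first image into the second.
Heavily posterized to just a handful of flat colors.

Each flat color has snapped to a coarser quantized level — most visibly, the near-white background has dropped to a flat grey.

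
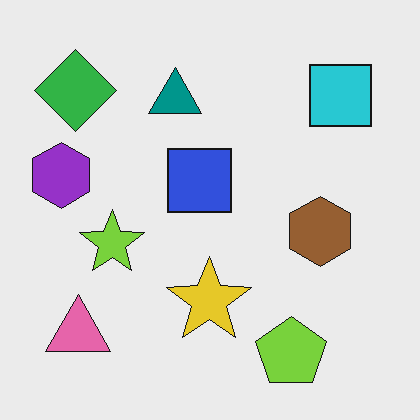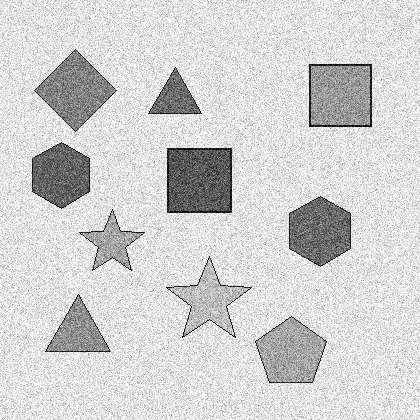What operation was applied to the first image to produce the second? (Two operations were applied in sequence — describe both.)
The image was degraded with a thick layer of grain, then converted to grayscale.

Random speckle covers the whole image, including the flat background. All color is removed — every shape is now a shade of grey.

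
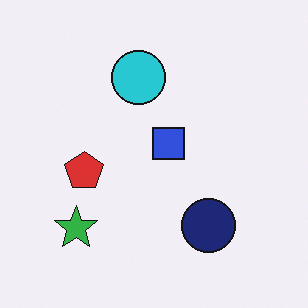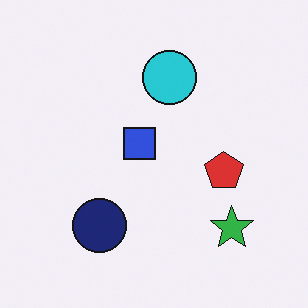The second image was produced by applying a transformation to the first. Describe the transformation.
This is the original image flipped horizontally (left ↔ right).

The green star is in the bottom-left of the first image and the bottom-right of the second — shapes on opposite sides of the vertical midline have swapped in a mirror flip.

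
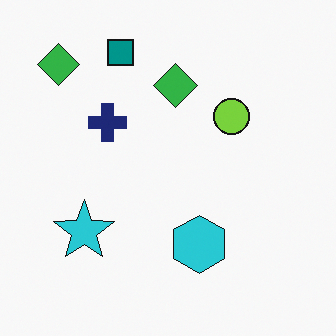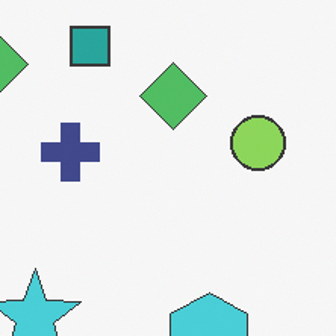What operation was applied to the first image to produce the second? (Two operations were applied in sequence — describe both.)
The transformation is: given slightly reduced contrast, then cropped to a modestly smaller region and rescaled.

Tones are pushed toward mid-grey across the whole image — a global contrast change. The visible shapes are larger and the field of view is narrower; shapes near the original edges may be partly or wholly outside the frame — a crop-and-rescale.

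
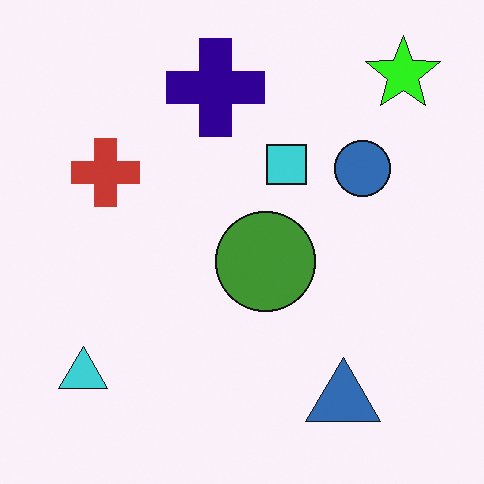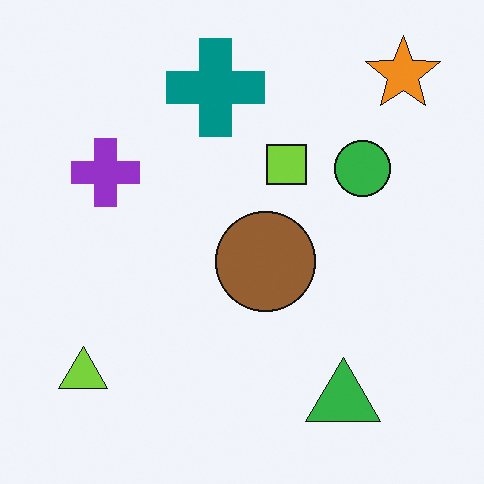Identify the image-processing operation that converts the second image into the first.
This is the original image hue-shifted by a moderate amount.

Every shape's color has rotated by the same amount around the hue wheel — a uniform hue shift.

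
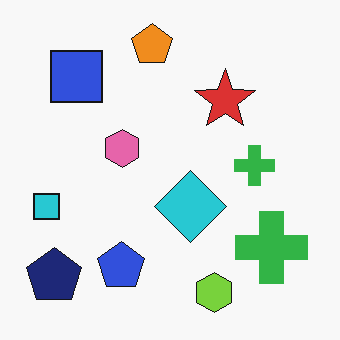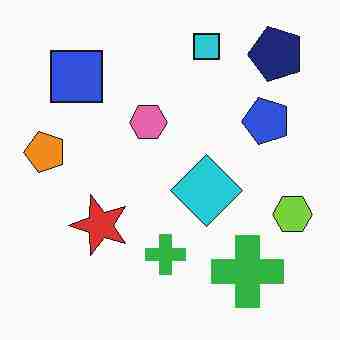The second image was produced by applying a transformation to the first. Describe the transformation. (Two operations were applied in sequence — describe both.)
Degraded with heavy JPEG compression, then transposed (reflected across the top-left ↔ bottom-right diagonal).

Blocky 8×8 compression artifacts appear around shape edges and the flat background shows ringing — characteristic JPEG degradation. Shapes have swapped their row and column positions — what was in the top-right is now in the bottom-left — a diagonal reflection.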